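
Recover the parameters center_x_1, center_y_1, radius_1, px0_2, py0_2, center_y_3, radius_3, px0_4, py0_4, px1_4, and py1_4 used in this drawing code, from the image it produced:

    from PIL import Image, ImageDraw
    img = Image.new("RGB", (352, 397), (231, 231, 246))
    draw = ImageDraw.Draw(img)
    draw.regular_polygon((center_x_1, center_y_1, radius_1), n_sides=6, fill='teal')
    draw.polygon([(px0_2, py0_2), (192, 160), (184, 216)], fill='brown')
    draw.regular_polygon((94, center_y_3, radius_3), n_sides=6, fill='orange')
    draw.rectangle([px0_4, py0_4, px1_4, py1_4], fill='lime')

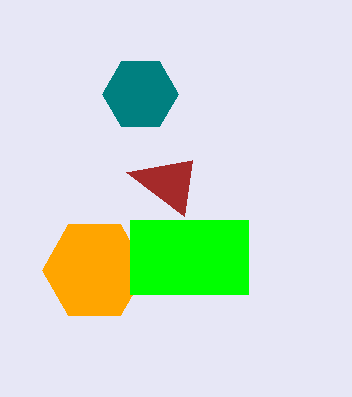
center_x_1 = 140
center_y_1 = 94
radius_1 = 38
px0_2 = 126
py0_2 = 172
center_y_3 = 270
radius_3 = 52
px0_4 = 130
py0_4 = 220
px1_4 = 248
py1_4 = 294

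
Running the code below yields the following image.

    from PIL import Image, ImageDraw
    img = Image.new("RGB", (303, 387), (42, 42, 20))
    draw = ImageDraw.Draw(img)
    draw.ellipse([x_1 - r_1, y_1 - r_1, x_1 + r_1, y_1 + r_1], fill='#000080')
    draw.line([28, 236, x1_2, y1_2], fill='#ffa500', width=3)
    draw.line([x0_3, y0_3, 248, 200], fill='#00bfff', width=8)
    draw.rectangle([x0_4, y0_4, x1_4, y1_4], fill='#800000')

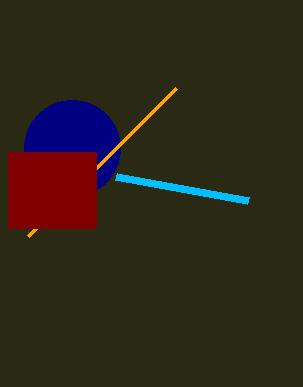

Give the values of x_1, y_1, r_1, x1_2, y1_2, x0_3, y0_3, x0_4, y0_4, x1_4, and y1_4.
x_1 = 72; y_1 = 148; r_1 = 48; x1_2 = 176; y1_2 = 88; x0_3 = 116; y0_3 = 176; x0_4 = 8; y0_4 = 152; x1_4 = 96; y1_4 = 228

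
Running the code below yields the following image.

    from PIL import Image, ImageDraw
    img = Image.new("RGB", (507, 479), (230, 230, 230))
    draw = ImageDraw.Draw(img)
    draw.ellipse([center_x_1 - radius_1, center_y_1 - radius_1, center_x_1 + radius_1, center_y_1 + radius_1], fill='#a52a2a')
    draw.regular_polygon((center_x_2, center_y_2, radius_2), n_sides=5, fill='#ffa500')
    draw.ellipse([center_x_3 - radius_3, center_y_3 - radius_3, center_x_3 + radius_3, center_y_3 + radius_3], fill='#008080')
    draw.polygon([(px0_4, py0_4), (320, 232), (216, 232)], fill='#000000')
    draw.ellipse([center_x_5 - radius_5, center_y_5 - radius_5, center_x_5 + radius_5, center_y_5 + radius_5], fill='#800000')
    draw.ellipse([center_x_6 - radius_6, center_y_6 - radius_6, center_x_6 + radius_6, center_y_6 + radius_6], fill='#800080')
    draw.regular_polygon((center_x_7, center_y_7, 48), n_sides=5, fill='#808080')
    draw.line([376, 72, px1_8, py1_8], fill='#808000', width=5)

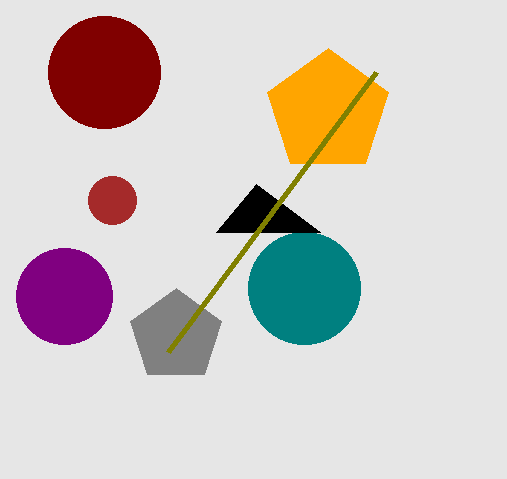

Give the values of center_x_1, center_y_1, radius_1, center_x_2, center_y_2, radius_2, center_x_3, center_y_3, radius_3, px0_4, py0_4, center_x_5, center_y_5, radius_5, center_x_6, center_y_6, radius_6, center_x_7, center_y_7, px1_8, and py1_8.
center_x_1 = 112, center_y_1 = 200, radius_1 = 24, center_x_2 = 328, center_y_2 = 112, radius_2 = 64, center_x_3 = 304, center_y_3 = 288, radius_3 = 56, px0_4 = 256, py0_4 = 184, center_x_5 = 104, center_y_5 = 72, radius_5 = 56, center_x_6 = 64, center_y_6 = 296, radius_6 = 48, center_x_7 = 176, center_y_7 = 336, px1_8 = 168, py1_8 = 352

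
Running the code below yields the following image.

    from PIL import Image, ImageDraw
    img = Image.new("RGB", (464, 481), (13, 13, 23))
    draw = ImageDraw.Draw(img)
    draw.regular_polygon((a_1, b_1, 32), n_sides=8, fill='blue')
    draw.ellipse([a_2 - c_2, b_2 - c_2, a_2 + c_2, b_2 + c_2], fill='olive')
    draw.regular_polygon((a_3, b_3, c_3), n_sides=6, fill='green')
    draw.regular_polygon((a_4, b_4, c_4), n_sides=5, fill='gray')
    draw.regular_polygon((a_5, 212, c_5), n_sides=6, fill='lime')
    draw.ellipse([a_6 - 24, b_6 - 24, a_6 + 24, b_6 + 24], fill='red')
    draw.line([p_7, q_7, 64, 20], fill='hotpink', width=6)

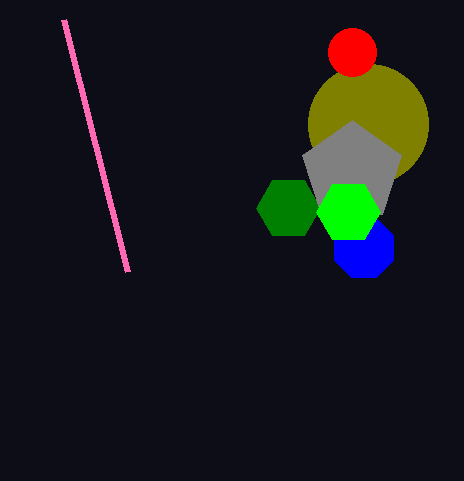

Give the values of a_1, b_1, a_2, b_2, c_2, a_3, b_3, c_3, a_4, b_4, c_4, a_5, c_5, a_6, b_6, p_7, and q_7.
a_1 = 364; b_1 = 248; a_2 = 368; b_2 = 124; c_2 = 60; a_3 = 288; b_3 = 208; c_3 = 32; a_4 = 352; b_4 = 172; c_4 = 52; a_5 = 348; c_5 = 32; a_6 = 352; b_6 = 52; p_7 = 128; q_7 = 272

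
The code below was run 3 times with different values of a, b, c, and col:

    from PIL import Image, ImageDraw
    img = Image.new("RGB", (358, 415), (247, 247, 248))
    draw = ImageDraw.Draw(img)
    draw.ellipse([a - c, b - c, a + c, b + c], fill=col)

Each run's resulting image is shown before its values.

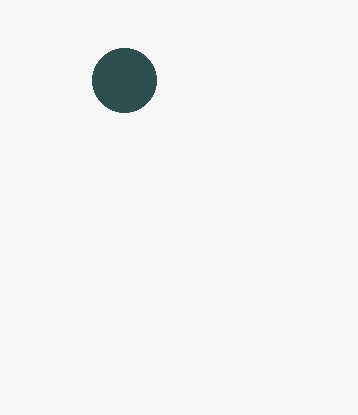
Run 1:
a = 124; b = 80; c = 32; col = 'darkslategray'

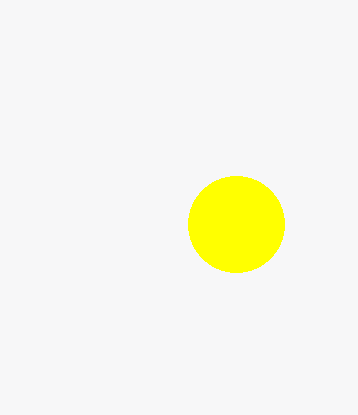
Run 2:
a = 236; b = 224; c = 48; col = 'yellow'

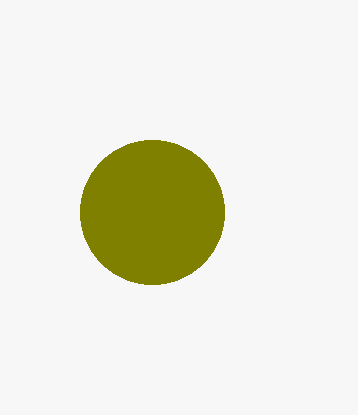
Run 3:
a = 152
b = 212
c = 72
col = 'olive'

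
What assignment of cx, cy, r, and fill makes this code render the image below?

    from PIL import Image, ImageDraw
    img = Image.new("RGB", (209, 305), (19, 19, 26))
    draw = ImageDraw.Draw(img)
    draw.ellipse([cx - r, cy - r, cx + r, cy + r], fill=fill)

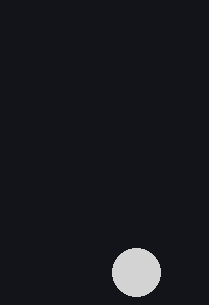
cx = 136; cy = 272; r = 24; fill = 'lightgray'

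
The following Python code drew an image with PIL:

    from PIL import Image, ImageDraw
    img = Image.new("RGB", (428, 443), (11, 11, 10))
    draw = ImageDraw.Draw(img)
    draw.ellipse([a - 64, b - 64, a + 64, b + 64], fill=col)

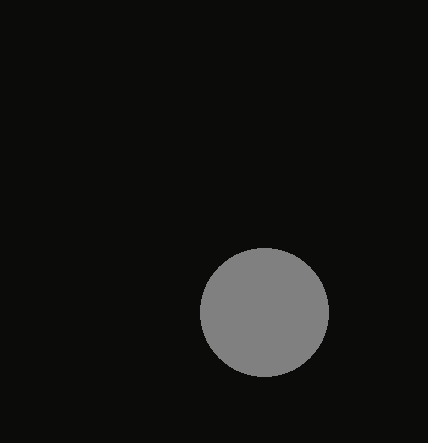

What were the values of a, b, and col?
a = 264
b = 312
col = 'gray'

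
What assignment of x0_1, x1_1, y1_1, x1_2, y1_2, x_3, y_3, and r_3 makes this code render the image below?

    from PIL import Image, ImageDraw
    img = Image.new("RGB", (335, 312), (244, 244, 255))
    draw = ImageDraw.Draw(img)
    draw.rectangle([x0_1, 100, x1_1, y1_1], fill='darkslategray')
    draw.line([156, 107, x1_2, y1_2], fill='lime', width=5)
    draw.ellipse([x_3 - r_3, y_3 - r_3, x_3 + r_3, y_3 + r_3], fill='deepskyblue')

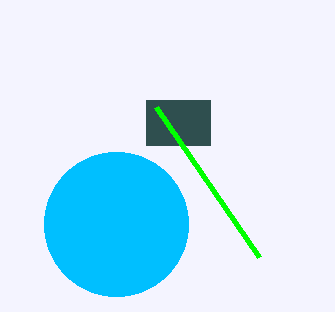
x0_1 = 146
x1_1 = 210
y1_1 = 145
x1_2 = 259
y1_2 = 257
x_3 = 116
y_3 = 224
r_3 = 72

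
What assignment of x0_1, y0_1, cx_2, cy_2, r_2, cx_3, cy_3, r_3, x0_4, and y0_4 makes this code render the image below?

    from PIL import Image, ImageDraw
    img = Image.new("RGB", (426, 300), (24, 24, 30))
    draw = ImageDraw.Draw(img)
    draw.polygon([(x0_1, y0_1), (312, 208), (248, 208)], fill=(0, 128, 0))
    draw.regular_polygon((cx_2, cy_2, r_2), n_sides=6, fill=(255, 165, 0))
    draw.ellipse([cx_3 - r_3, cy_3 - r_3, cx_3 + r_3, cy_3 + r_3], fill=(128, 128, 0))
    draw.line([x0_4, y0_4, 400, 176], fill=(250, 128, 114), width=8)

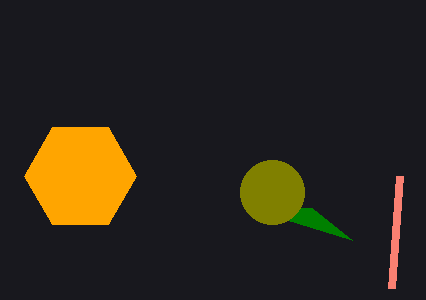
x0_1 = 352
y0_1 = 240
cx_2 = 80
cy_2 = 176
r_2 = 56
cx_3 = 272
cy_3 = 192
r_3 = 32
x0_4 = 392
y0_4 = 288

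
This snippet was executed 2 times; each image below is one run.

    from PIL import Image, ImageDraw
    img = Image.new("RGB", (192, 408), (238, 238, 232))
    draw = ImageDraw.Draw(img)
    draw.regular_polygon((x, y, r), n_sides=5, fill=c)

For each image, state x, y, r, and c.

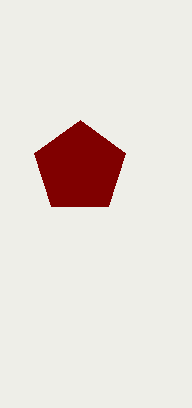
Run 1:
x = 80; y = 168; r = 48; c = 'maroon'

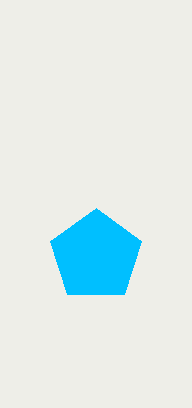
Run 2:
x = 96; y = 256; r = 48; c = 'deepskyblue'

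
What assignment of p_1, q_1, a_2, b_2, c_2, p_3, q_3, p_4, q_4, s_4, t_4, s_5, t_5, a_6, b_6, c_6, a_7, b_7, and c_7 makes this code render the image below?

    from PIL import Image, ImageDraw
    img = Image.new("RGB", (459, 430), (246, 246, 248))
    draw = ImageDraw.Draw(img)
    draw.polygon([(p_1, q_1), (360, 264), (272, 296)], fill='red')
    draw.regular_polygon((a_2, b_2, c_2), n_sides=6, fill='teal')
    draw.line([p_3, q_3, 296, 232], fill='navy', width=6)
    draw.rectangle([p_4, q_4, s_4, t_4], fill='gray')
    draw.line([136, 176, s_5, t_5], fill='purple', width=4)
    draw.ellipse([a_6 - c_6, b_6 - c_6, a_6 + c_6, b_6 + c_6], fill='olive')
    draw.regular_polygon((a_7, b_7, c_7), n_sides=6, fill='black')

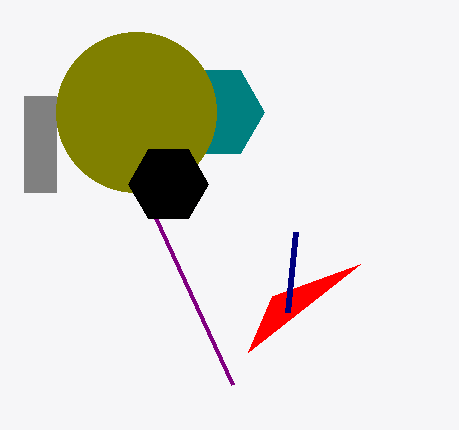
p_1 = 248; q_1 = 352; a_2 = 216; b_2 = 112; c_2 = 48; p_3 = 288; q_3 = 312; p_4 = 24; q_4 = 96; s_4 = 56; t_4 = 192; s_5 = 232; t_5 = 384; a_6 = 136; b_6 = 112; c_6 = 80; a_7 = 168; b_7 = 184; c_7 = 40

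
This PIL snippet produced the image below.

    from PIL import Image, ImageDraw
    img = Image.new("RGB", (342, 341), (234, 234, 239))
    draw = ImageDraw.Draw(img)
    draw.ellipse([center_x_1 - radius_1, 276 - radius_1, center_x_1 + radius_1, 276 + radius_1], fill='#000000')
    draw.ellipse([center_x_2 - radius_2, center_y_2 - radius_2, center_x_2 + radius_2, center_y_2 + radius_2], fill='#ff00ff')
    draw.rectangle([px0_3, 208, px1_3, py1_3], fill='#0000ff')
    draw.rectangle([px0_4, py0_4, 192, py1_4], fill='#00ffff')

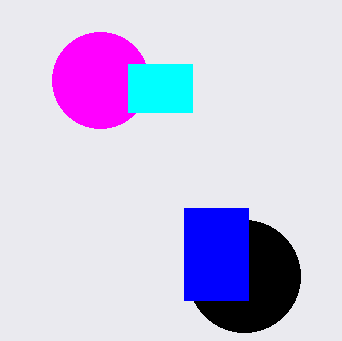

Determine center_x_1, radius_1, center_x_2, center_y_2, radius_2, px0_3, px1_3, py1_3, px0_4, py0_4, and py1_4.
center_x_1 = 244, radius_1 = 56, center_x_2 = 100, center_y_2 = 80, radius_2 = 48, px0_3 = 184, px1_3 = 248, py1_3 = 300, px0_4 = 128, py0_4 = 64, py1_4 = 112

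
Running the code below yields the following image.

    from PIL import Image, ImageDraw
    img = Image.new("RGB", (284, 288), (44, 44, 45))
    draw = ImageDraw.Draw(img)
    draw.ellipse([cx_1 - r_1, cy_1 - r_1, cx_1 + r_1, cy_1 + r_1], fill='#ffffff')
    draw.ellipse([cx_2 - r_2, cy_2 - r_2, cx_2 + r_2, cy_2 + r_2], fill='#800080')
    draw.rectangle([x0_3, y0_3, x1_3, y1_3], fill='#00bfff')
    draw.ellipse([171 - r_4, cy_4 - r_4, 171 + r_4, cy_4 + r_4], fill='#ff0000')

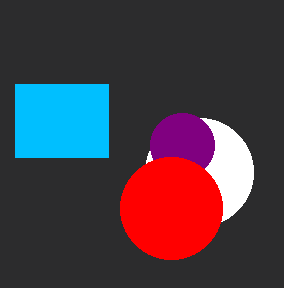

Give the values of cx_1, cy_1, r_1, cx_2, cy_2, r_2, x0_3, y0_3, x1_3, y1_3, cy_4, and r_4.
cx_1 = 199, cy_1 = 172, r_1 = 54, cx_2 = 182, cy_2 = 145, r_2 = 32, x0_3 = 15, y0_3 = 84, x1_3 = 108, y1_3 = 157, cy_4 = 208, r_4 = 51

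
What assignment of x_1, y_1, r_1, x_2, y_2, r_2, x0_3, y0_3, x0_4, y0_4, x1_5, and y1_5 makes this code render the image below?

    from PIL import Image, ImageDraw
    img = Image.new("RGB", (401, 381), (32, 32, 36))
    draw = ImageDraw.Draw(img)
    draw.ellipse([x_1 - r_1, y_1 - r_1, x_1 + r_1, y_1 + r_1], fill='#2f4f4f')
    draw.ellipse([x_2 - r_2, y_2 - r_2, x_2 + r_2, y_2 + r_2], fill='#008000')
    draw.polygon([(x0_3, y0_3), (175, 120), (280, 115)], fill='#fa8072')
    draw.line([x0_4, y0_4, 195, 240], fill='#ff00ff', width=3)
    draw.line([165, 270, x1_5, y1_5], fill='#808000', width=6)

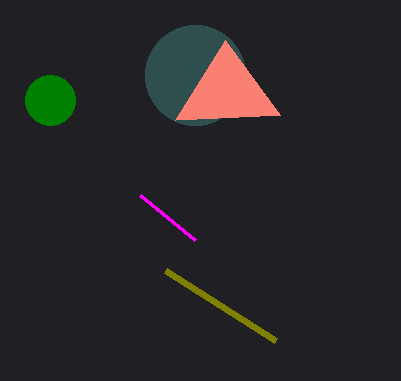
x_1 = 195, y_1 = 75, r_1 = 50, x_2 = 50, y_2 = 100, r_2 = 25, x0_3 = 225, y0_3 = 40, x0_4 = 140, y0_4 = 195, x1_5 = 275, y1_5 = 340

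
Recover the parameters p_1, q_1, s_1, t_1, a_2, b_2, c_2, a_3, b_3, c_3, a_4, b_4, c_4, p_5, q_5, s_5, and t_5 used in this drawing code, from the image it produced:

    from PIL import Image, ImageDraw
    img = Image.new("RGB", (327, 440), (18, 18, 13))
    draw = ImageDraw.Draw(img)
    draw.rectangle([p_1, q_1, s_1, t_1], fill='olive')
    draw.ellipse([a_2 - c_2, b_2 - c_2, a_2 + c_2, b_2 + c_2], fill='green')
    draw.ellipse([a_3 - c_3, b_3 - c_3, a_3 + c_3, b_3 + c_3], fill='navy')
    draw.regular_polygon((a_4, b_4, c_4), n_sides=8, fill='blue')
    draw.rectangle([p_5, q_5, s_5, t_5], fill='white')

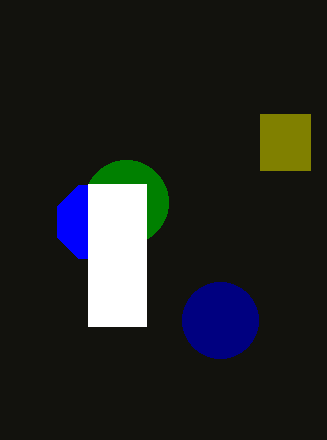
p_1 = 260; q_1 = 114; s_1 = 310; t_1 = 170; a_2 = 126; b_2 = 202; c_2 = 42; a_3 = 220; b_3 = 320; c_3 = 38; a_4 = 94; b_4 = 222; c_4 = 40; p_5 = 88; q_5 = 184; s_5 = 146; t_5 = 326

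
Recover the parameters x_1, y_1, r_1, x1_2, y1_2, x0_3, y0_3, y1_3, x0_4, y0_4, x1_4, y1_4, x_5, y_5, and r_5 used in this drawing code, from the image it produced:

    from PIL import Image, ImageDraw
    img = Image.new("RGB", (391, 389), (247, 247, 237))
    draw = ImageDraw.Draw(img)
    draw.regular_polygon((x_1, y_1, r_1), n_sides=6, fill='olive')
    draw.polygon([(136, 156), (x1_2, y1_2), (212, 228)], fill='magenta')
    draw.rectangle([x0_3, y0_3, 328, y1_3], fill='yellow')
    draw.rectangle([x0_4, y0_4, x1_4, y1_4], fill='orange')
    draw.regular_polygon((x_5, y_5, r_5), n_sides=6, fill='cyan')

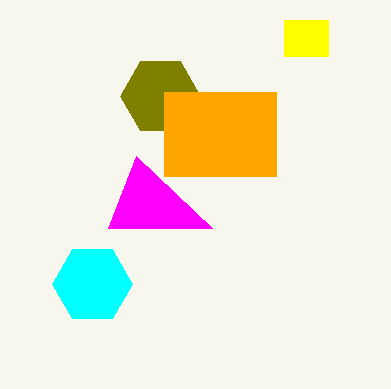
x_1 = 160; y_1 = 96; r_1 = 40; x1_2 = 108; y1_2 = 228; x0_3 = 284; y0_3 = 20; y1_3 = 56; x0_4 = 164; y0_4 = 92; x1_4 = 276; y1_4 = 176; x_5 = 92; y_5 = 284; r_5 = 40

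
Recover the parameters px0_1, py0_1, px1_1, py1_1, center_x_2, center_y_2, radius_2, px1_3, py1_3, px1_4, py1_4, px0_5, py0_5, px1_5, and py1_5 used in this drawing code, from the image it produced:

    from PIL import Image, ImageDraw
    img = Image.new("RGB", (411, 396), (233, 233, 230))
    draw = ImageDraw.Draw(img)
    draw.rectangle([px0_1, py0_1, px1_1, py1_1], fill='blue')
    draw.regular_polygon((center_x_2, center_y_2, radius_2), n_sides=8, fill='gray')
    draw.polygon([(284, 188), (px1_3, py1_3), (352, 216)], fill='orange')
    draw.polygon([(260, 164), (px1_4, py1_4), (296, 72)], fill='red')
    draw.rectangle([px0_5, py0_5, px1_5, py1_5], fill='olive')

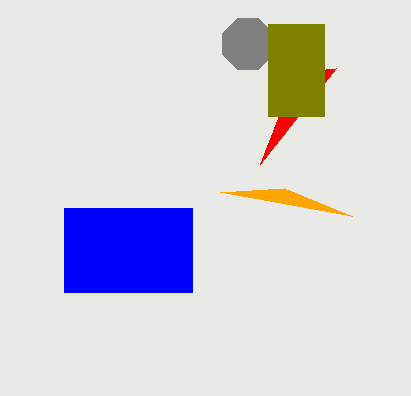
px0_1 = 64, py0_1 = 208, px1_1 = 192, py1_1 = 292, center_x_2 = 248, center_y_2 = 44, radius_2 = 28, px1_3 = 220, py1_3 = 192, px1_4 = 336, py1_4 = 68, px0_5 = 268, py0_5 = 24, px1_5 = 324, py1_5 = 116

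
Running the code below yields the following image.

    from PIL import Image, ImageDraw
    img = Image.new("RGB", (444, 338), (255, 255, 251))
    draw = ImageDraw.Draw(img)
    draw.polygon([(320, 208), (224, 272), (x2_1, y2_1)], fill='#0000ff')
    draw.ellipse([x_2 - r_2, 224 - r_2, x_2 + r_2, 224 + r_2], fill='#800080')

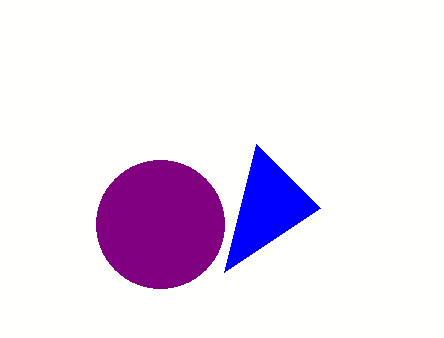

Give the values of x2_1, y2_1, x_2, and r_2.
x2_1 = 256
y2_1 = 144
x_2 = 160
r_2 = 64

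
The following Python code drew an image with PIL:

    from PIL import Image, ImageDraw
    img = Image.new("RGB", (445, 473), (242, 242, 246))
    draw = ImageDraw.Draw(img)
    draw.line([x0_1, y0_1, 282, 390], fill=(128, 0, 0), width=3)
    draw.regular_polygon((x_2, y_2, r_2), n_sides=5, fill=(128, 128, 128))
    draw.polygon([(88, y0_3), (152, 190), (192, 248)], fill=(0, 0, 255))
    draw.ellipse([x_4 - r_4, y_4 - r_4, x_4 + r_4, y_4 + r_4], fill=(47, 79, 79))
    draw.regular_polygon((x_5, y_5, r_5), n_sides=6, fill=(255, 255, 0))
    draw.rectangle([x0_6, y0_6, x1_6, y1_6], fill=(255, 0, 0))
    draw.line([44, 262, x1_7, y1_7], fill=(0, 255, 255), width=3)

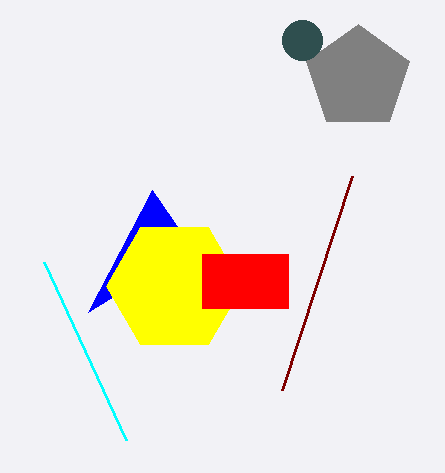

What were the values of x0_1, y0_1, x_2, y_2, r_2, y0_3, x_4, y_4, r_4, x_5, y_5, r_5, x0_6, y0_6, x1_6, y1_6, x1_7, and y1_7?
x0_1 = 352, y0_1 = 176, x_2 = 358, y_2 = 78, r_2 = 54, y0_3 = 312, x_4 = 302, y_4 = 40, r_4 = 20, x_5 = 174, y_5 = 286, r_5 = 68, x0_6 = 202, y0_6 = 254, x1_6 = 288, y1_6 = 308, x1_7 = 126, y1_7 = 440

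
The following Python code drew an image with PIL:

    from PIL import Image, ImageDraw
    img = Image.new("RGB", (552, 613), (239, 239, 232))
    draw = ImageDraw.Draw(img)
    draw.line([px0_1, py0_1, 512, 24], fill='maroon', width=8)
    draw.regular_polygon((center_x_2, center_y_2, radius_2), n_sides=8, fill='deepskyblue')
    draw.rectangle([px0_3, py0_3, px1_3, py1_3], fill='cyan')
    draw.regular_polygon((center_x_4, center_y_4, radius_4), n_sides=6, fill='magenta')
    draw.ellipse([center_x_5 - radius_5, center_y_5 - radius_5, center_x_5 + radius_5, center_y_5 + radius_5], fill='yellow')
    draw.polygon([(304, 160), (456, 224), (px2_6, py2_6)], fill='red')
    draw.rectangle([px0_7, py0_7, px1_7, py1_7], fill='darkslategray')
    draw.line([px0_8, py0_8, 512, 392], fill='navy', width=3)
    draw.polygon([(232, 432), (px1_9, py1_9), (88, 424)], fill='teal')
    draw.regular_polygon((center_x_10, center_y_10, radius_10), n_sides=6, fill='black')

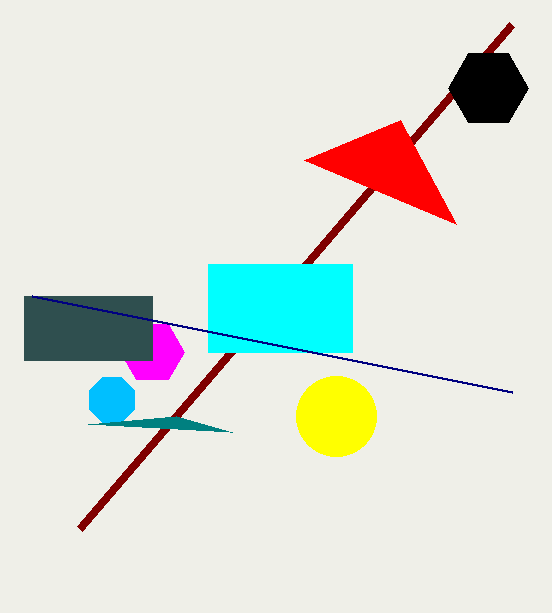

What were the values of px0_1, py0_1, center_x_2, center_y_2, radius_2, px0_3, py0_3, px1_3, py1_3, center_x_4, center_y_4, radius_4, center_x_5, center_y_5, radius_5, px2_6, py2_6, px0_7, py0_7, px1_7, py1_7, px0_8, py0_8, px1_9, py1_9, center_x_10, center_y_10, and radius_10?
px0_1 = 80
py0_1 = 528
center_x_2 = 112
center_y_2 = 400
radius_2 = 24
px0_3 = 208
py0_3 = 264
px1_3 = 352
py1_3 = 352
center_x_4 = 152
center_y_4 = 352
radius_4 = 32
center_x_5 = 336
center_y_5 = 416
radius_5 = 40
px2_6 = 400
py2_6 = 120
px0_7 = 24
py0_7 = 296
px1_7 = 152
py1_7 = 360
px0_8 = 32
py0_8 = 296
px1_9 = 176
py1_9 = 416
center_x_10 = 488
center_y_10 = 88
radius_10 = 40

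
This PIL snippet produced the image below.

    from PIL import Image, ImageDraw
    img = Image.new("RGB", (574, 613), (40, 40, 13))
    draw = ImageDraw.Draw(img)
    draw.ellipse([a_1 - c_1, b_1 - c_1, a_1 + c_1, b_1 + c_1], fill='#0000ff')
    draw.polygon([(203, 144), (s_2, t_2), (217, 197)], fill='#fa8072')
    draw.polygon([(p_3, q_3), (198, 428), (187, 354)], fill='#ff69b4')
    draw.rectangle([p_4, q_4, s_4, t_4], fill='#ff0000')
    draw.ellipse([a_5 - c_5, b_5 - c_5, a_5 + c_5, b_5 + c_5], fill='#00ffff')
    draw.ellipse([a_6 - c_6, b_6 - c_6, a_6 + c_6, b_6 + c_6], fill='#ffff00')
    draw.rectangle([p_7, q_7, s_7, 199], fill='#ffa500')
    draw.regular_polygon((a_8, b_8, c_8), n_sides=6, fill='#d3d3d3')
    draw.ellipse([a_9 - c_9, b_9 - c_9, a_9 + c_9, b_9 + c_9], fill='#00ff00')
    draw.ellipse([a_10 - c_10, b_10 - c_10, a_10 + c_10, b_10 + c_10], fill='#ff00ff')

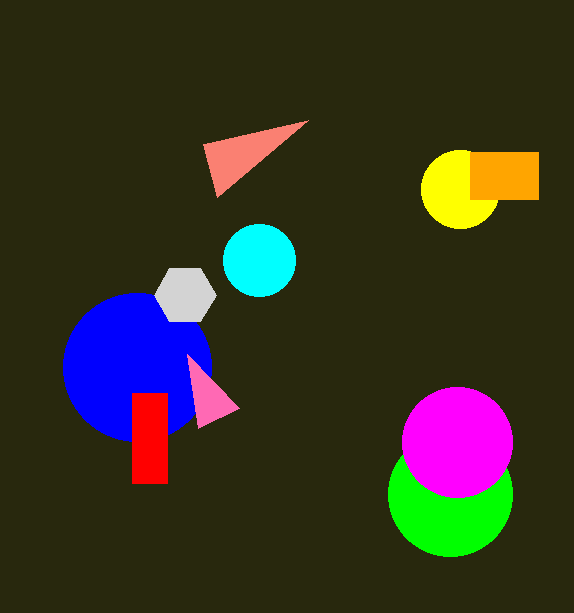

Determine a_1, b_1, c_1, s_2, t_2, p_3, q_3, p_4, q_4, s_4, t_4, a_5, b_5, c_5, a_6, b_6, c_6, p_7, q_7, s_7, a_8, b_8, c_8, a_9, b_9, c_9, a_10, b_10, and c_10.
a_1 = 137
b_1 = 367
c_1 = 74
s_2 = 308
t_2 = 120
p_3 = 239
q_3 = 408
p_4 = 132
q_4 = 393
s_4 = 167
t_4 = 483
a_5 = 259
b_5 = 260
c_5 = 36
a_6 = 460
b_6 = 189
c_6 = 39
p_7 = 470
q_7 = 152
s_7 = 538
a_8 = 185
b_8 = 295
c_8 = 31
a_9 = 450
b_9 = 494
c_9 = 62
a_10 = 457
b_10 = 442
c_10 = 55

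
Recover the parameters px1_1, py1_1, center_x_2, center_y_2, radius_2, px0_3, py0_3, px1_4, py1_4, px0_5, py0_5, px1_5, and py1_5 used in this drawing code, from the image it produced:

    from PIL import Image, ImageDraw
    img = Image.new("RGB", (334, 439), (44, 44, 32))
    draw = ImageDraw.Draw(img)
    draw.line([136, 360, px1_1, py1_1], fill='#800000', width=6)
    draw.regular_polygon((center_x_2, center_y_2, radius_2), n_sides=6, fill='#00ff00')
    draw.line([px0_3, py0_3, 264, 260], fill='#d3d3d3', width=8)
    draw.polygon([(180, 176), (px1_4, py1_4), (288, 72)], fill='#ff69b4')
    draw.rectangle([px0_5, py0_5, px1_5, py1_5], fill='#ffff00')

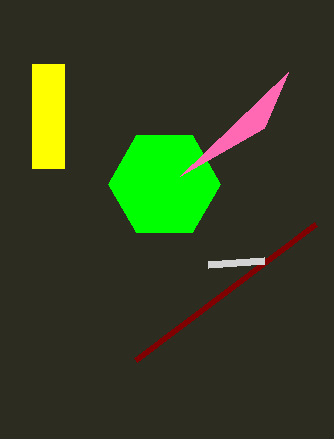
px1_1 = 316, py1_1 = 224, center_x_2 = 164, center_y_2 = 184, radius_2 = 56, px0_3 = 208, py0_3 = 264, px1_4 = 264, py1_4 = 128, px0_5 = 32, py0_5 = 64, px1_5 = 64, py1_5 = 168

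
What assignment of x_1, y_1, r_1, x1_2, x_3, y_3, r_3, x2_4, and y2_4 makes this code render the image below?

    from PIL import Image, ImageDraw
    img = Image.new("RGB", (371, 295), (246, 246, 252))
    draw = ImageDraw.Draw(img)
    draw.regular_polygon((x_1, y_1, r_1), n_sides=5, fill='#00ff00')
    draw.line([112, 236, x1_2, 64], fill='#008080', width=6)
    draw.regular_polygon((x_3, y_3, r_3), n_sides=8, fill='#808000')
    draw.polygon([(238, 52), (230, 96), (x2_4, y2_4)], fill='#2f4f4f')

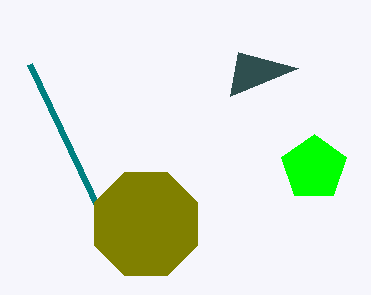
x_1 = 314
y_1 = 168
r_1 = 34
x1_2 = 30
x_3 = 146
y_3 = 224
r_3 = 56
x2_4 = 298
y2_4 = 68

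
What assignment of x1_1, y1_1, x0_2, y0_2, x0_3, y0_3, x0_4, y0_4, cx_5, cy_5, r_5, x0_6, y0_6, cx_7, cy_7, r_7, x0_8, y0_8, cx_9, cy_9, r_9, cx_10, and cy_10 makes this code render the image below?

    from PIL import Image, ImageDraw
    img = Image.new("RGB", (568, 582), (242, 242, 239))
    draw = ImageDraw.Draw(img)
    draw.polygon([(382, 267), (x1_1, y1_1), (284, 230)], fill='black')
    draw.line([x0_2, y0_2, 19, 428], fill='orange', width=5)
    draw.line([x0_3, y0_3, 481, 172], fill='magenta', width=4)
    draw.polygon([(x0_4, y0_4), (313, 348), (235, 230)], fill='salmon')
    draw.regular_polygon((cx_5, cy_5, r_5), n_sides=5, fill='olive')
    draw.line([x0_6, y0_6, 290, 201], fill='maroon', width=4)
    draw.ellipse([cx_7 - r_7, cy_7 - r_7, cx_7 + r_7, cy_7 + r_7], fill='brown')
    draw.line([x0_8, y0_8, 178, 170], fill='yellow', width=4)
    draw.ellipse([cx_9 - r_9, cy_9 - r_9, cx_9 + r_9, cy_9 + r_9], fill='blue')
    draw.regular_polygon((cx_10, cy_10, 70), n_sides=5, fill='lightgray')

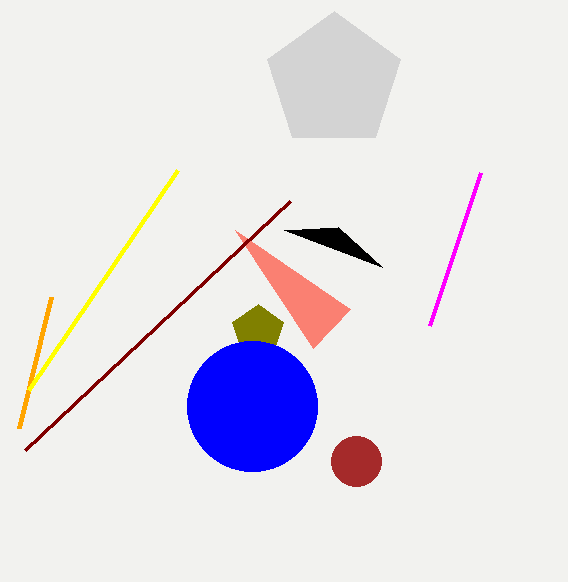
x1_1 = 338, y1_1 = 227, x0_2 = 51, y0_2 = 297, x0_3 = 430, y0_3 = 325, x0_4 = 350, y0_4 = 309, cx_5 = 258, cy_5 = 331, r_5 = 27, x0_6 = 25, y0_6 = 450, cx_7 = 356, cy_7 = 461, r_7 = 25, x0_8 = 29, y0_8 = 390, cx_9 = 252, cy_9 = 406, r_9 = 65, cx_10 = 334, cy_10 = 81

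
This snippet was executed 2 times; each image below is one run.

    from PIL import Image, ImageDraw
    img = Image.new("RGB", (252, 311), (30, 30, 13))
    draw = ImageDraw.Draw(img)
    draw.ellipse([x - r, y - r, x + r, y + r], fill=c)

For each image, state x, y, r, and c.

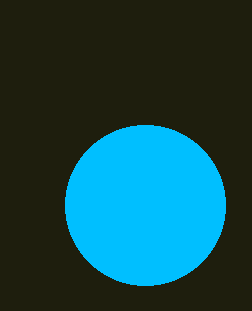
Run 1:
x = 145; y = 205; r = 80; c = 'deepskyblue'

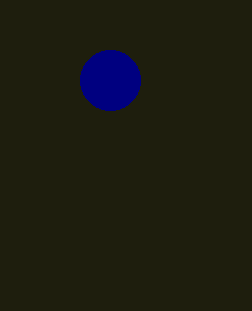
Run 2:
x = 110; y = 80; r = 30; c = 'navy'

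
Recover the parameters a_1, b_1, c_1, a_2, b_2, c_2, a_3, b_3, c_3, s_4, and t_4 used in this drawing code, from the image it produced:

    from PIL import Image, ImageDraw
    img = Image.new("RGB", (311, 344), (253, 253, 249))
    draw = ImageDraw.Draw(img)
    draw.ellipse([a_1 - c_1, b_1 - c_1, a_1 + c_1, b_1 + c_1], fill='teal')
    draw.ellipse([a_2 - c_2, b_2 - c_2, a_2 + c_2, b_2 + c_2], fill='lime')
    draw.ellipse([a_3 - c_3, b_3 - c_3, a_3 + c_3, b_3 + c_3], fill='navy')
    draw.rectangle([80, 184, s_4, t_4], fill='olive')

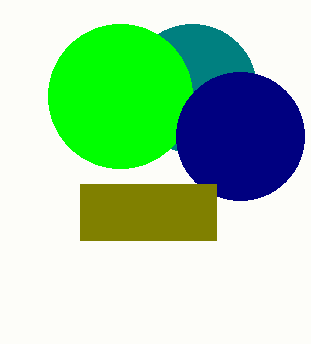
a_1 = 192
b_1 = 88
c_1 = 64
a_2 = 120
b_2 = 96
c_2 = 72
a_3 = 240
b_3 = 136
c_3 = 64
s_4 = 216
t_4 = 240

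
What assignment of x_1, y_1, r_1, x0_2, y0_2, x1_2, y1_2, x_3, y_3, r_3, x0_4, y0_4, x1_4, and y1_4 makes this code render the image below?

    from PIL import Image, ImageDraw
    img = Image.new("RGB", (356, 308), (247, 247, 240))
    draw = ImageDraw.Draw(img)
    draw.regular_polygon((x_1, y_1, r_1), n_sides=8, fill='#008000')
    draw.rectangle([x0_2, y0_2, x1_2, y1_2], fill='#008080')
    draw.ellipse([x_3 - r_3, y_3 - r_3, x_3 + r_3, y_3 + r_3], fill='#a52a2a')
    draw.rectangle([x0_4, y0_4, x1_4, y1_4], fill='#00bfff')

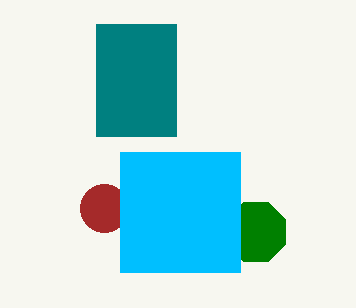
x_1 = 256, y_1 = 232, r_1 = 32, x0_2 = 96, y0_2 = 24, x1_2 = 176, y1_2 = 136, x_3 = 104, y_3 = 208, r_3 = 24, x0_4 = 120, y0_4 = 152, x1_4 = 240, y1_4 = 272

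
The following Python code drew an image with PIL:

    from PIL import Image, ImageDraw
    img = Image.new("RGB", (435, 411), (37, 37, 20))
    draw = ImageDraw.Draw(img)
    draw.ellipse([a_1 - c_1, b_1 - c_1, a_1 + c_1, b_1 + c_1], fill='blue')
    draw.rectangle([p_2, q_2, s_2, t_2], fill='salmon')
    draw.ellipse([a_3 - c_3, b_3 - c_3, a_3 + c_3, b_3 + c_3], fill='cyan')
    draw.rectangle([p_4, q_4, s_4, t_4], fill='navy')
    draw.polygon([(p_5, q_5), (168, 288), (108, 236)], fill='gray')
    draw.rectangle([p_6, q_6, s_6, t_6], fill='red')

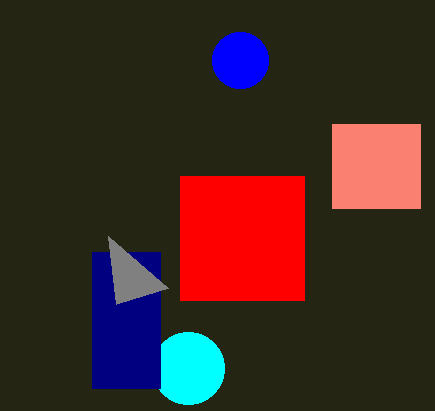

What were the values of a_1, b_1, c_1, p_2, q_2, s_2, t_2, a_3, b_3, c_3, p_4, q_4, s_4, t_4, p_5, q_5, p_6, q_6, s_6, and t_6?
a_1 = 240, b_1 = 60, c_1 = 28, p_2 = 332, q_2 = 124, s_2 = 420, t_2 = 208, a_3 = 188, b_3 = 368, c_3 = 36, p_4 = 92, q_4 = 252, s_4 = 160, t_4 = 388, p_5 = 116, q_5 = 304, p_6 = 180, q_6 = 176, s_6 = 304, t_6 = 300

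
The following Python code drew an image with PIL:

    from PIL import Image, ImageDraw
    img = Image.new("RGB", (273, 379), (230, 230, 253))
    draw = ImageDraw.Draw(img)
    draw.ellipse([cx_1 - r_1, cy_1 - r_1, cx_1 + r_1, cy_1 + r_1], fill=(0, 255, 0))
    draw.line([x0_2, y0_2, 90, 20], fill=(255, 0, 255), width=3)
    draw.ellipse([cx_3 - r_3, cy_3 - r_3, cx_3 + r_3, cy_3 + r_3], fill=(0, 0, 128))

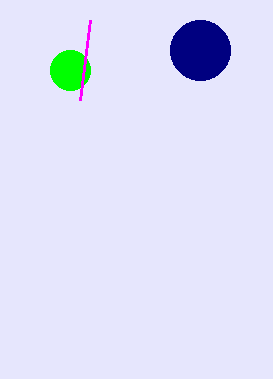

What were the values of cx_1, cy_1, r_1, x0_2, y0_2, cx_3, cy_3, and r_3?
cx_1 = 70; cy_1 = 70; r_1 = 20; x0_2 = 80; y0_2 = 100; cx_3 = 200; cy_3 = 50; r_3 = 30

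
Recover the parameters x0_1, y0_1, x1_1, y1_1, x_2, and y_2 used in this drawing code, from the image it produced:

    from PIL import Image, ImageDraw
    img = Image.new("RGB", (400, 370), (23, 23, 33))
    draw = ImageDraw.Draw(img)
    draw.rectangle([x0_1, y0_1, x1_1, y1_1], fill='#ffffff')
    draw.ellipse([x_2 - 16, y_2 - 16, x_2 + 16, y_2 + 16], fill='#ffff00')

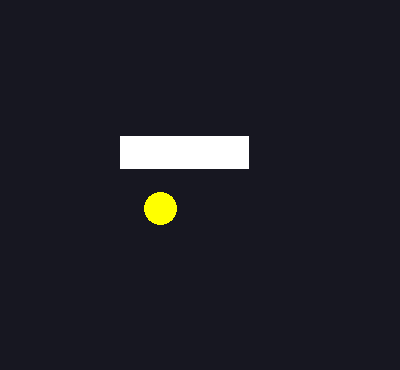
x0_1 = 120; y0_1 = 136; x1_1 = 248; y1_1 = 168; x_2 = 160; y_2 = 208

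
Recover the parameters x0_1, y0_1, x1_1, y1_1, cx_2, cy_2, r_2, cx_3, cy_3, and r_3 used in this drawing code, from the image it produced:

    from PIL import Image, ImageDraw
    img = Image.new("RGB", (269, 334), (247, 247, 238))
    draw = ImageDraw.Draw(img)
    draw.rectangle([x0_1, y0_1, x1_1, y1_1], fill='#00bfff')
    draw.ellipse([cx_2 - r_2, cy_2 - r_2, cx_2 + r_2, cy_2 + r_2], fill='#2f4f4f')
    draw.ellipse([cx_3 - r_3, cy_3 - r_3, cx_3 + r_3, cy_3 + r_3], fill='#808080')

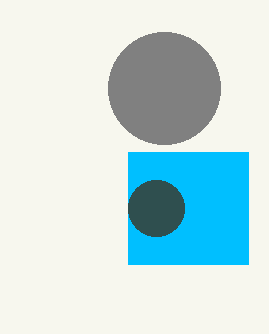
x0_1 = 128; y0_1 = 152; x1_1 = 248; y1_1 = 264; cx_2 = 156; cy_2 = 208; r_2 = 28; cx_3 = 164; cy_3 = 88; r_3 = 56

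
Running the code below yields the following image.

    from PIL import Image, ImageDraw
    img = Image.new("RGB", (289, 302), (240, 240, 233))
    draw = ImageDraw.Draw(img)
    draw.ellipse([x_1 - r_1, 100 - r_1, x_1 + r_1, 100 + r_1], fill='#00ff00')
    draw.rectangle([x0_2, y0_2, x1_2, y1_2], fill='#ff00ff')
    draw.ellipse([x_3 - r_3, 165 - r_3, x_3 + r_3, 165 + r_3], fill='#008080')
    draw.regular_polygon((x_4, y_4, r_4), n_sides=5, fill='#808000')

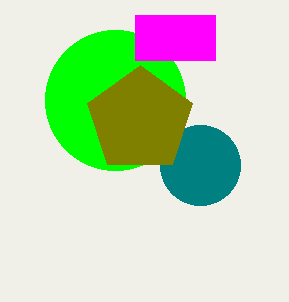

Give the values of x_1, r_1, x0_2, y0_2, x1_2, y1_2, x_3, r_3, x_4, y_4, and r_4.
x_1 = 115; r_1 = 70; x0_2 = 135; y0_2 = 15; x1_2 = 215; y1_2 = 60; x_3 = 200; r_3 = 40; x_4 = 140; y_4 = 120; r_4 = 55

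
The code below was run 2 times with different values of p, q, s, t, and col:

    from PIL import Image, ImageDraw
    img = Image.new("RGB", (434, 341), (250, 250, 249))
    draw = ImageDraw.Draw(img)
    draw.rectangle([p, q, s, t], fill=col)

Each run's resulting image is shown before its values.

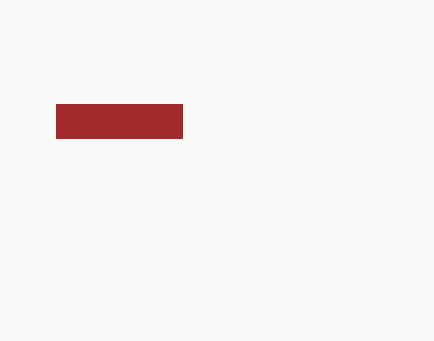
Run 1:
p = 56; q = 104; s = 182; t = 138; col = 'brown'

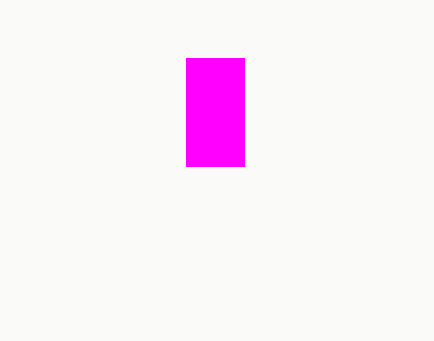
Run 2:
p = 186; q = 58; s = 244; t = 166; col = 'magenta'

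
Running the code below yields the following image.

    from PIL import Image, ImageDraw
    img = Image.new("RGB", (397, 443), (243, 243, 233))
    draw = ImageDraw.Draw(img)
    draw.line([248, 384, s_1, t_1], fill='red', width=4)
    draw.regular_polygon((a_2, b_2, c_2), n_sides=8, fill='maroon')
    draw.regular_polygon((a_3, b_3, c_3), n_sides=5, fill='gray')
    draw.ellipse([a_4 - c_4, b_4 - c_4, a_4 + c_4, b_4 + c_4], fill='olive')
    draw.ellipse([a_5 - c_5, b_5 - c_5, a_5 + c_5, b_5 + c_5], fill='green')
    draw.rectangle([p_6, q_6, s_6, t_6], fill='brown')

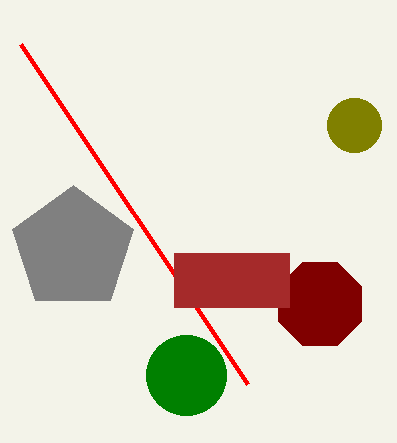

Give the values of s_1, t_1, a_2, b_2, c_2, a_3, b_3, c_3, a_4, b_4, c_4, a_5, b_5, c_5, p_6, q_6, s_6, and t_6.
s_1 = 21; t_1 = 44; a_2 = 320; b_2 = 304; c_2 = 45; a_3 = 73; b_3 = 249; c_3 = 64; a_4 = 354; b_4 = 125; c_4 = 27; a_5 = 186; b_5 = 375; c_5 = 40; p_6 = 174; q_6 = 253; s_6 = 289; t_6 = 307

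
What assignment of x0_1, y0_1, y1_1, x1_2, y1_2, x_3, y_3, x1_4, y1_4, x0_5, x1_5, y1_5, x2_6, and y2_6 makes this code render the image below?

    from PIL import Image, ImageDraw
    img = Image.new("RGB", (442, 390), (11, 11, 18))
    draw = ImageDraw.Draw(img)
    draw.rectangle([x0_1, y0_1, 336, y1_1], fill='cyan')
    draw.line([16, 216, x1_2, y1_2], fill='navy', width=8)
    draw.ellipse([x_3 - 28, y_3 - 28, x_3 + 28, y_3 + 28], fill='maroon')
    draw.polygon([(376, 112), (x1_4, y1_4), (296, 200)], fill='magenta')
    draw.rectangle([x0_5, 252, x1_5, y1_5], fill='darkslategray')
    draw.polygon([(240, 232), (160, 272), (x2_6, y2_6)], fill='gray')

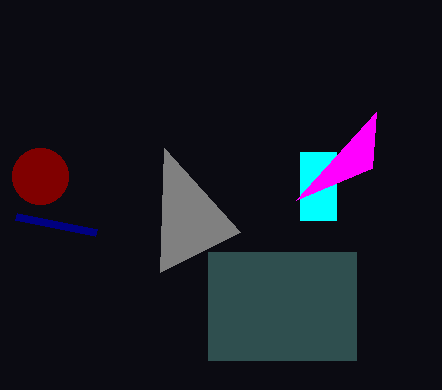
x0_1 = 300, y0_1 = 152, y1_1 = 220, x1_2 = 96, y1_2 = 232, x_3 = 40, y_3 = 176, x1_4 = 372, y1_4 = 168, x0_5 = 208, x1_5 = 356, y1_5 = 360, x2_6 = 164, y2_6 = 148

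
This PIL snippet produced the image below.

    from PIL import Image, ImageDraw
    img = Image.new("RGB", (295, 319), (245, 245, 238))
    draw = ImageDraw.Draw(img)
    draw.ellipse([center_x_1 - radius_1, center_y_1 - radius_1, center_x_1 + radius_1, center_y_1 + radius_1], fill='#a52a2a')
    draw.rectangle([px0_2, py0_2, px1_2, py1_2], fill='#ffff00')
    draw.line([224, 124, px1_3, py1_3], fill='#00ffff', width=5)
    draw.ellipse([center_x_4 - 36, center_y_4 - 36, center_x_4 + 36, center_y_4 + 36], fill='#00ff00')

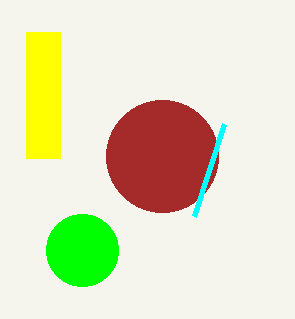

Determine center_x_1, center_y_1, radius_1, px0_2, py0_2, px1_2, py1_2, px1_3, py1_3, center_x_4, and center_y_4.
center_x_1 = 162; center_y_1 = 156; radius_1 = 56; px0_2 = 26; py0_2 = 32; px1_2 = 60; py1_2 = 158; px1_3 = 194; py1_3 = 216; center_x_4 = 82; center_y_4 = 250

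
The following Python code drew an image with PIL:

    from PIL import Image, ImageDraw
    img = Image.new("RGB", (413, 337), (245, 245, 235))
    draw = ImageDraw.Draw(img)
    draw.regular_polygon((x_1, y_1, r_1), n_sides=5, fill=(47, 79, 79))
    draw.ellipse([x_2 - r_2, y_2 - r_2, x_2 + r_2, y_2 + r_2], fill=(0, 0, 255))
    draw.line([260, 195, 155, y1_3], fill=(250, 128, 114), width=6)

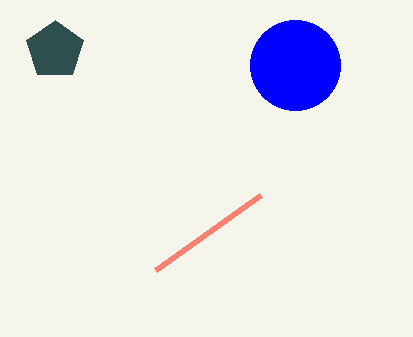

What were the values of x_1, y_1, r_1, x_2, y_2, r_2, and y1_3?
x_1 = 55; y_1 = 50; r_1 = 30; x_2 = 295; y_2 = 65; r_2 = 45; y1_3 = 270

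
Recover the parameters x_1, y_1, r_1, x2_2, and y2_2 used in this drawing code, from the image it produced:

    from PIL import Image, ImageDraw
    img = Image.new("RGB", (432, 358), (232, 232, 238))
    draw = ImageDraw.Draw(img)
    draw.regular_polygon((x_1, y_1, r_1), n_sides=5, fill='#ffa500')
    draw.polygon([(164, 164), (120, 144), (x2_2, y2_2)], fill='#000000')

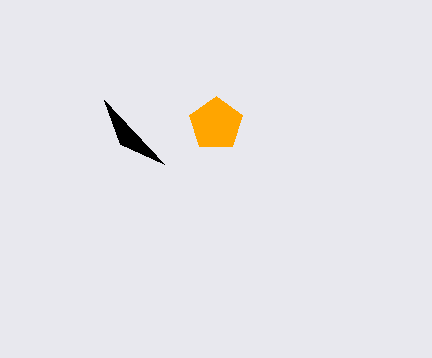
x_1 = 216, y_1 = 124, r_1 = 28, x2_2 = 104, y2_2 = 100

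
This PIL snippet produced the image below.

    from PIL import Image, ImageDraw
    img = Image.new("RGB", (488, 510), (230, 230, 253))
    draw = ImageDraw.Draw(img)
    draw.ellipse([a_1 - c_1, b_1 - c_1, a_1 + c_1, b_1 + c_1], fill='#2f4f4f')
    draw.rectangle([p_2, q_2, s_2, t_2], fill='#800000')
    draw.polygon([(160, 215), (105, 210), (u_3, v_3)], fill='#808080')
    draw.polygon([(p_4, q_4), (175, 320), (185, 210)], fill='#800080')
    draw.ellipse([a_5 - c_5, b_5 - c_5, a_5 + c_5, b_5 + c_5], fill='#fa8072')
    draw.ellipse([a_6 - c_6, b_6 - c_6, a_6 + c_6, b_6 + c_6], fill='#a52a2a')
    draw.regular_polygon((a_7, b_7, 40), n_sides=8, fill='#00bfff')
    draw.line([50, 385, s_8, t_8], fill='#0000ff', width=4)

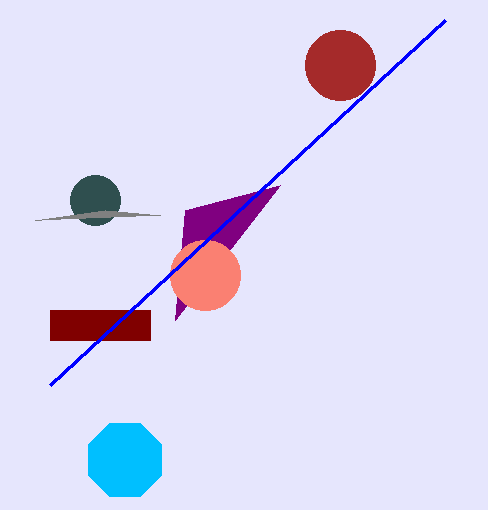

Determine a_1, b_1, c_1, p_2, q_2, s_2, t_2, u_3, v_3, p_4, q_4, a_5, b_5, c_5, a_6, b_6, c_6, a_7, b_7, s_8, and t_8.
a_1 = 95; b_1 = 200; c_1 = 25; p_2 = 50; q_2 = 310; s_2 = 150; t_2 = 340; u_3 = 35; v_3 = 220; p_4 = 280; q_4 = 185; a_5 = 205; b_5 = 275; c_5 = 35; a_6 = 340; b_6 = 65; c_6 = 35; a_7 = 125; b_7 = 460; s_8 = 445; t_8 = 20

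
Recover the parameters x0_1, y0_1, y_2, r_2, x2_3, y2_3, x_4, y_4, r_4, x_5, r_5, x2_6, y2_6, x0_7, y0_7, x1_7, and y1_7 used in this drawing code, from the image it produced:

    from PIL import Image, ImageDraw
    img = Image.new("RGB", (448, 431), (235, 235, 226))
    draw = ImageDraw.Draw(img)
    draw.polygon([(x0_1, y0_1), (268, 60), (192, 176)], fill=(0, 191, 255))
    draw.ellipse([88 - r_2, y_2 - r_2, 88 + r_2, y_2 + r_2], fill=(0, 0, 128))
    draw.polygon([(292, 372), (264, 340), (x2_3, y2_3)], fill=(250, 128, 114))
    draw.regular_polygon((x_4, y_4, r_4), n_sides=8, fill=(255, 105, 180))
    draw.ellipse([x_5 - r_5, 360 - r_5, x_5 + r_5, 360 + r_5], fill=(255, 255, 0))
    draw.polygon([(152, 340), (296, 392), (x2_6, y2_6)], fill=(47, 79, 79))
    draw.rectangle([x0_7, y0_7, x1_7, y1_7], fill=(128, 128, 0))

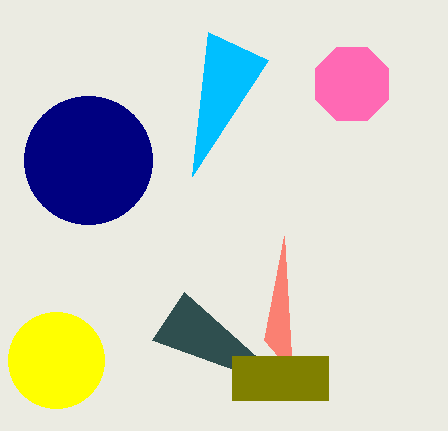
x0_1 = 208; y0_1 = 32; y_2 = 160; r_2 = 64; x2_3 = 284; y2_3 = 236; x_4 = 352; y_4 = 84; r_4 = 40; x_5 = 56; r_5 = 48; x2_6 = 184; y2_6 = 292; x0_7 = 232; y0_7 = 356; x1_7 = 328; y1_7 = 400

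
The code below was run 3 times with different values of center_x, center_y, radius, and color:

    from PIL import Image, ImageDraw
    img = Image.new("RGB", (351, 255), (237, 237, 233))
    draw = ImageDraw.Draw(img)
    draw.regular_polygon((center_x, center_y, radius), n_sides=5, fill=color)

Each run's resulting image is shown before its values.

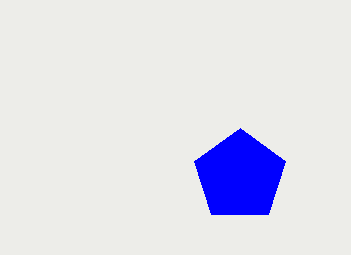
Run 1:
center_x = 240
center_y = 176
radius = 48
color = 'blue'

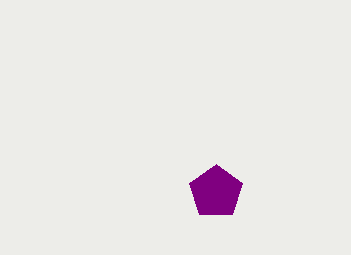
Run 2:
center_x = 216; center_y = 192; radius = 28; color = 'purple'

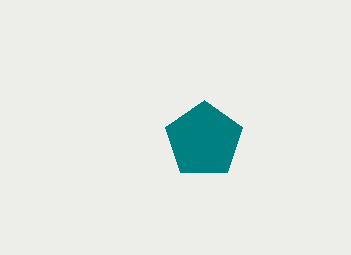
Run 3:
center_x = 204; center_y = 140; radius = 40; color = 'teal'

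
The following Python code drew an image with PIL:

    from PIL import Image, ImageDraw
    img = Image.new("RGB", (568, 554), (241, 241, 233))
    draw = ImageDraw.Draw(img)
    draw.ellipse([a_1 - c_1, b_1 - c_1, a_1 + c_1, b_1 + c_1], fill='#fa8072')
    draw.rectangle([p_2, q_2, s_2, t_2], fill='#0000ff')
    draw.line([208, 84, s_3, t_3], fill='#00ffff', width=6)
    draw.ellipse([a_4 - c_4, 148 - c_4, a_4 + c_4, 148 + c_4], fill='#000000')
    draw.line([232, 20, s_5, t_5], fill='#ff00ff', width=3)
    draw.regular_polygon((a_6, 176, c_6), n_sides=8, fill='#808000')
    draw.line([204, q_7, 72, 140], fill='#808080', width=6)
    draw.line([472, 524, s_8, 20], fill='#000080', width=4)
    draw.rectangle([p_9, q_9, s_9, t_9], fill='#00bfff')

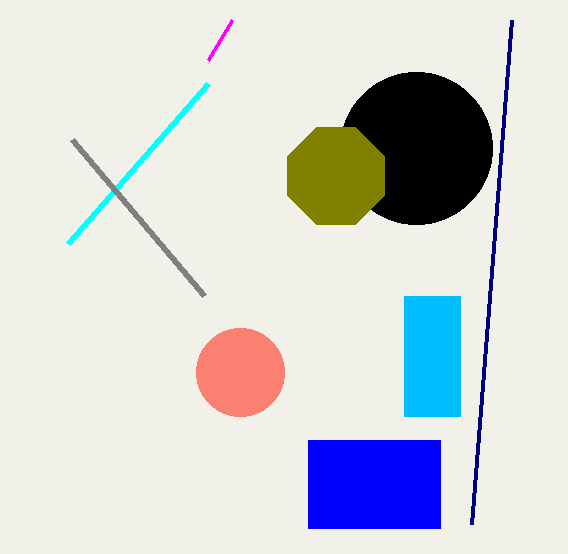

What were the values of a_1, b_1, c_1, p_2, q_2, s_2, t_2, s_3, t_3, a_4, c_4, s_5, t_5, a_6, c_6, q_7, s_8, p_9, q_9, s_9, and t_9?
a_1 = 240, b_1 = 372, c_1 = 44, p_2 = 308, q_2 = 440, s_2 = 440, t_2 = 528, s_3 = 68, t_3 = 244, a_4 = 416, c_4 = 76, s_5 = 208, t_5 = 60, a_6 = 336, c_6 = 52, q_7 = 296, s_8 = 512, p_9 = 404, q_9 = 296, s_9 = 460, t_9 = 416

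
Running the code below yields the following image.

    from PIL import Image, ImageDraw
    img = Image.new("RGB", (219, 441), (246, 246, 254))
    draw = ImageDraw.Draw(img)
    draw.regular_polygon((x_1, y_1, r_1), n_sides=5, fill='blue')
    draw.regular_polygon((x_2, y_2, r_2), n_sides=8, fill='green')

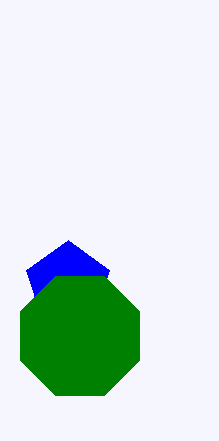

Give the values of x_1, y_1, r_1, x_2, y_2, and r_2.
x_1 = 68
y_1 = 284
r_1 = 44
x_2 = 80
y_2 = 336
r_2 = 64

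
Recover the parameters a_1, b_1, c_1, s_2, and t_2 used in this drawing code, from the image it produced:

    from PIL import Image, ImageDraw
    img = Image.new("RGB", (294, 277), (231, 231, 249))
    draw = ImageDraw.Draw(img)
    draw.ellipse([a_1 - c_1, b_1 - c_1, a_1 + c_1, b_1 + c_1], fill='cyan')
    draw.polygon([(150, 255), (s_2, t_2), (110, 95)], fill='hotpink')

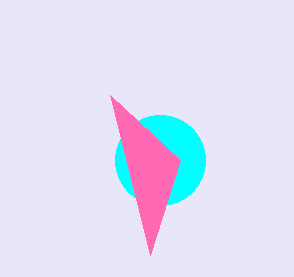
a_1 = 160
b_1 = 160
c_1 = 45
s_2 = 180
t_2 = 160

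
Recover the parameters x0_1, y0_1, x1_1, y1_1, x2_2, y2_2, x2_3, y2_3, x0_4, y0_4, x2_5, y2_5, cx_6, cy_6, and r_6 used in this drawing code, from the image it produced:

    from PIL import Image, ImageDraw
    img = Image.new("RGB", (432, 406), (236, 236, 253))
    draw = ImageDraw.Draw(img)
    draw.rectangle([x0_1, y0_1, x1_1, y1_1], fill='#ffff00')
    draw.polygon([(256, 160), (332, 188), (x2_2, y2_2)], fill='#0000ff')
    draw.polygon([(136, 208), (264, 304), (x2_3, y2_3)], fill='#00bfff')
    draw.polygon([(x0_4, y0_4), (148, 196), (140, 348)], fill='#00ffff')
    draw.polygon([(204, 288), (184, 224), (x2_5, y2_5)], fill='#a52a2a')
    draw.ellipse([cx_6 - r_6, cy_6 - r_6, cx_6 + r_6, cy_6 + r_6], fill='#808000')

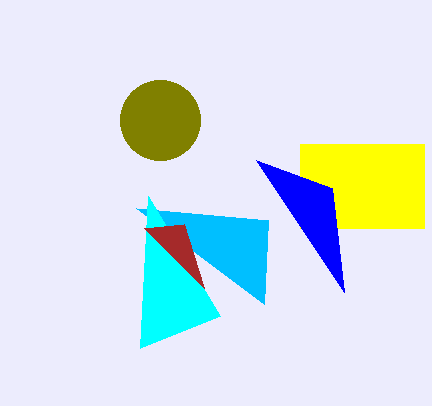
x0_1 = 300; y0_1 = 144; x1_1 = 424; y1_1 = 228; x2_2 = 344; y2_2 = 292; x2_3 = 268; y2_3 = 220; x0_4 = 220; y0_4 = 316; x2_5 = 144; y2_5 = 228; cx_6 = 160; cy_6 = 120; r_6 = 40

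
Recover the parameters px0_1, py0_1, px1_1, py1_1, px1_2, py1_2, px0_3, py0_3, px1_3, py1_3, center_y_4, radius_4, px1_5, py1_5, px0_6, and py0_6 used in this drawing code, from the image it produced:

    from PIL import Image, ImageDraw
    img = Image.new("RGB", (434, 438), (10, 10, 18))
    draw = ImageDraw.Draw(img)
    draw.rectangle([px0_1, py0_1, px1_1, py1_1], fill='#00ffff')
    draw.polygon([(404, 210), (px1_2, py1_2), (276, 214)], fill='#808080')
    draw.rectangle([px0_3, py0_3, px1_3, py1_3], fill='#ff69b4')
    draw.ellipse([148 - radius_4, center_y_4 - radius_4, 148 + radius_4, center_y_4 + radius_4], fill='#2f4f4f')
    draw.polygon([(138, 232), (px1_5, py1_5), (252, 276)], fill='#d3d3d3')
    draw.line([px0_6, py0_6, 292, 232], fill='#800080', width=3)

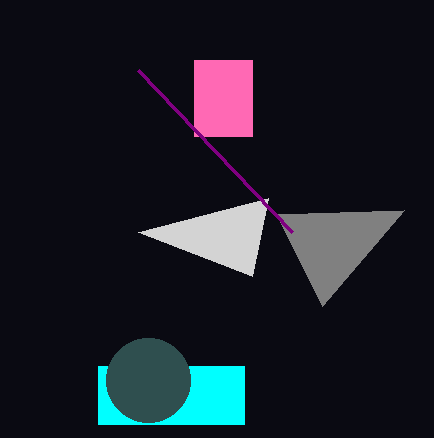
px0_1 = 98
py0_1 = 366
px1_1 = 244
py1_1 = 424
px1_2 = 322
py1_2 = 306
px0_3 = 194
py0_3 = 60
px1_3 = 252
py1_3 = 136
center_y_4 = 380
radius_4 = 42
px1_5 = 268
py1_5 = 198
px0_6 = 138
py0_6 = 70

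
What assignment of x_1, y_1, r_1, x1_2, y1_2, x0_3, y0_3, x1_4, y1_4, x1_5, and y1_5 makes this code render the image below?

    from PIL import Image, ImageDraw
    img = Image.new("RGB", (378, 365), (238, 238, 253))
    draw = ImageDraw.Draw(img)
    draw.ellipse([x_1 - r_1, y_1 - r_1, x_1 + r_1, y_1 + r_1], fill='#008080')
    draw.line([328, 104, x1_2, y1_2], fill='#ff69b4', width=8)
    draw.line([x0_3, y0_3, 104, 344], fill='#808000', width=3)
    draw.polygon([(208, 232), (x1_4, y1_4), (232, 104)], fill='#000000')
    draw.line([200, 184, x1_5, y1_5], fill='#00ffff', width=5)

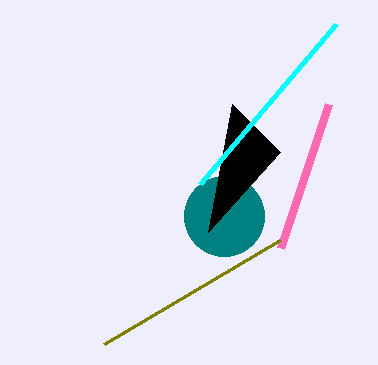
x_1 = 224, y_1 = 216, r_1 = 40, x1_2 = 280, y1_2 = 248, x0_3 = 280, y0_3 = 240, x1_4 = 280, y1_4 = 152, x1_5 = 336, y1_5 = 24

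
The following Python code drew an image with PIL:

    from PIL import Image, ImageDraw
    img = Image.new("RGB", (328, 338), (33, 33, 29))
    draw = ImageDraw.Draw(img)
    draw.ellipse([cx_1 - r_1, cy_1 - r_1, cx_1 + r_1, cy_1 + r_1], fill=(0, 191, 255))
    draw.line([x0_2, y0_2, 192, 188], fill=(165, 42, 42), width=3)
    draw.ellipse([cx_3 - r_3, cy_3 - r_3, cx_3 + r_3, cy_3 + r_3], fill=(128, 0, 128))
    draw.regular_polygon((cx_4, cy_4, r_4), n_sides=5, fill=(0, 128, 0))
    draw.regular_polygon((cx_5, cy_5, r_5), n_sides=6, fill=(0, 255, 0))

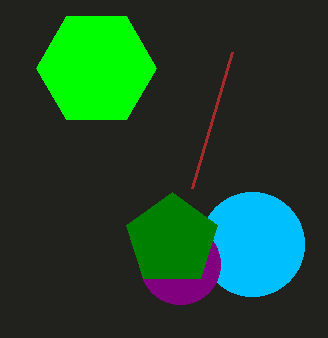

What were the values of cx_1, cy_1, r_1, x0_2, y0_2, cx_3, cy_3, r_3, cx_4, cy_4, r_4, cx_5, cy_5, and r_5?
cx_1 = 252
cy_1 = 244
r_1 = 52
x0_2 = 232
y0_2 = 52
cx_3 = 180
cy_3 = 264
r_3 = 40
cx_4 = 172
cy_4 = 240
r_4 = 48
cx_5 = 96
cy_5 = 68
r_5 = 60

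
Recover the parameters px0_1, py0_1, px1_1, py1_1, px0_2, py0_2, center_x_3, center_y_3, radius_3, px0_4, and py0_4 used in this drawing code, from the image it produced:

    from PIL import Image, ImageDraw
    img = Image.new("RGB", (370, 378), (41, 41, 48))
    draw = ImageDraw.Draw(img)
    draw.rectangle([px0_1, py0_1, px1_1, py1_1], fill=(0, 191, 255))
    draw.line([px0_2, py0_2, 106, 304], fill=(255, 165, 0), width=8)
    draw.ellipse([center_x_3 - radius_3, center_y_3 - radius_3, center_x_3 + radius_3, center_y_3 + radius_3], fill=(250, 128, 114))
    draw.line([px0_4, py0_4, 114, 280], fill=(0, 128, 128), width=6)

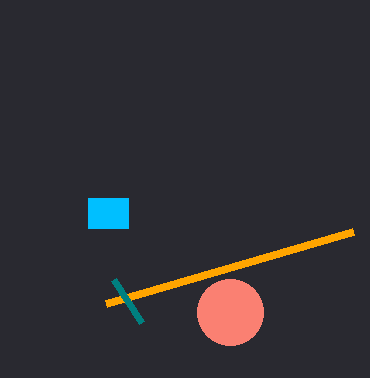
px0_1 = 88, py0_1 = 198, px1_1 = 128, py1_1 = 228, px0_2 = 353, py0_2 = 232, center_x_3 = 230, center_y_3 = 312, radius_3 = 33, px0_4 = 142, py0_4 = 323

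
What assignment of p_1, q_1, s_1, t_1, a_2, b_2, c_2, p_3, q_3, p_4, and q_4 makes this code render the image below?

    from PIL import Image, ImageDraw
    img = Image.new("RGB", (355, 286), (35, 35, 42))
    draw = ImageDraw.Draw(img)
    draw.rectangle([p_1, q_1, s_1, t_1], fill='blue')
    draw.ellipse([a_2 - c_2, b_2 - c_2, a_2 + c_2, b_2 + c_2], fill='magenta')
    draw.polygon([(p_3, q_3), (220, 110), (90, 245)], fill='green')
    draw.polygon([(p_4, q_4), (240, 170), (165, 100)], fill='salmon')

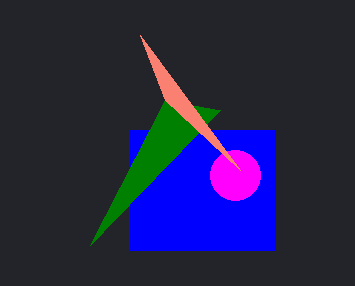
p_1 = 130; q_1 = 130; s_1 = 275; t_1 = 250; a_2 = 235; b_2 = 175; c_2 = 25; p_3 = 165; q_3 = 100; p_4 = 140; q_4 = 35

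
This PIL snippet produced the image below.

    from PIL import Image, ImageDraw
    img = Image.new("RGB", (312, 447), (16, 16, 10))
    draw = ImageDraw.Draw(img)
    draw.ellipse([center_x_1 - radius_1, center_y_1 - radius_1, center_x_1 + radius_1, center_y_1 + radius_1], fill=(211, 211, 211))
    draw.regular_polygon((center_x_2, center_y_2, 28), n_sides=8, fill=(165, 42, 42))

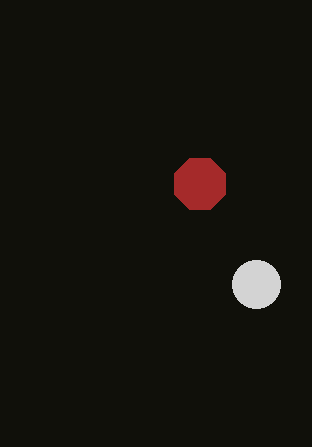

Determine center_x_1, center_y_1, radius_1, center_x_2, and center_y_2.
center_x_1 = 256; center_y_1 = 284; radius_1 = 24; center_x_2 = 200; center_y_2 = 184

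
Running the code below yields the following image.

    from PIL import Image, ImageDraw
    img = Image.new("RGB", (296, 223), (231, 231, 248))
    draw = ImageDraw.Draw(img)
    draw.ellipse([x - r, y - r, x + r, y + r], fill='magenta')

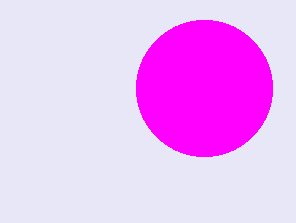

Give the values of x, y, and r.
x = 204
y = 88
r = 68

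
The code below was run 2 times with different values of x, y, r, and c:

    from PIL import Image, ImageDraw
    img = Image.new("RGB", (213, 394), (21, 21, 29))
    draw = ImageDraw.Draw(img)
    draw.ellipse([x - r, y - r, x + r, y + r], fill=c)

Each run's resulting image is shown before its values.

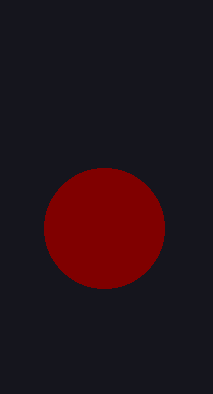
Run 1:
x = 104
y = 228
r = 60
c = 'maroon'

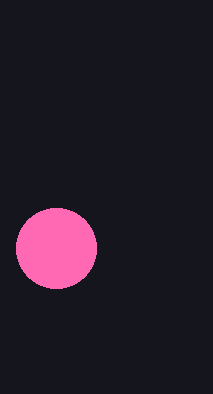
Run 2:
x = 56
y = 248
r = 40
c = 'hotpink'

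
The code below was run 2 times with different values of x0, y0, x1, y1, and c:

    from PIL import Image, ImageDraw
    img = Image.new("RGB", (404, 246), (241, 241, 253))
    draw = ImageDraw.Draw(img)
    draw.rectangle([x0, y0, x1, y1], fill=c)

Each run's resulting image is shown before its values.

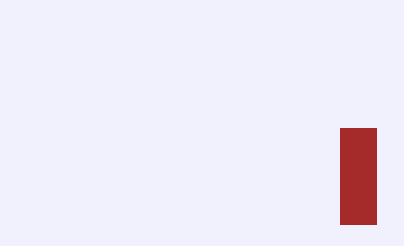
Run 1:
x0 = 340, y0 = 128, x1 = 376, y1 = 224, c = 'brown'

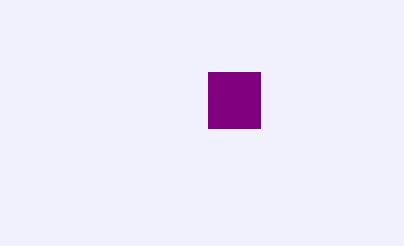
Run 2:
x0 = 208
y0 = 72
x1 = 260
y1 = 128
c = 'purple'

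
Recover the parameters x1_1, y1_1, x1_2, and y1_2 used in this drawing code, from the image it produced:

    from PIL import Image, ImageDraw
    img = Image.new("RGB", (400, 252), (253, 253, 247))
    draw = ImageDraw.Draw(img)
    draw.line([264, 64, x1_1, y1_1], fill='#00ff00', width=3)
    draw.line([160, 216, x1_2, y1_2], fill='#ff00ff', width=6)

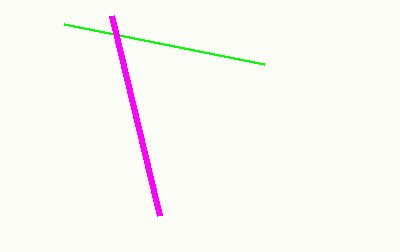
x1_1 = 64; y1_1 = 24; x1_2 = 112; y1_2 = 16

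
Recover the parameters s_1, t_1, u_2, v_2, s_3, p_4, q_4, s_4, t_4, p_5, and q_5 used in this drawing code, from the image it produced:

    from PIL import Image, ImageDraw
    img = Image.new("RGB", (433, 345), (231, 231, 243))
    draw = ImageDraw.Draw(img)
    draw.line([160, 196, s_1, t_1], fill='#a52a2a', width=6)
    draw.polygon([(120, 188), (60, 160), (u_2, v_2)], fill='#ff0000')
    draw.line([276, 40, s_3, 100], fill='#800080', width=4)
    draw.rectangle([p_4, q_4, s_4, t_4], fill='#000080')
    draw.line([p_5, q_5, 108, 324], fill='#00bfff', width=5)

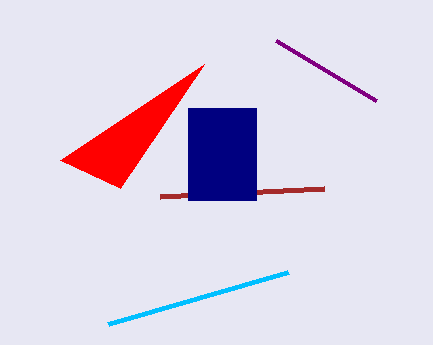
s_1 = 324; t_1 = 188; u_2 = 204; v_2 = 64; s_3 = 376; p_4 = 188; q_4 = 108; s_4 = 256; t_4 = 200; p_5 = 288; q_5 = 272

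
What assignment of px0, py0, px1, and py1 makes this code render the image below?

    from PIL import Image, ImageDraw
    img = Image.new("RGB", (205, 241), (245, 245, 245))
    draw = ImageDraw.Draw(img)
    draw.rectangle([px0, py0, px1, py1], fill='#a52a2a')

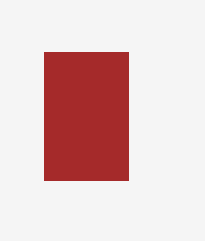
px0 = 44; py0 = 52; px1 = 128; py1 = 180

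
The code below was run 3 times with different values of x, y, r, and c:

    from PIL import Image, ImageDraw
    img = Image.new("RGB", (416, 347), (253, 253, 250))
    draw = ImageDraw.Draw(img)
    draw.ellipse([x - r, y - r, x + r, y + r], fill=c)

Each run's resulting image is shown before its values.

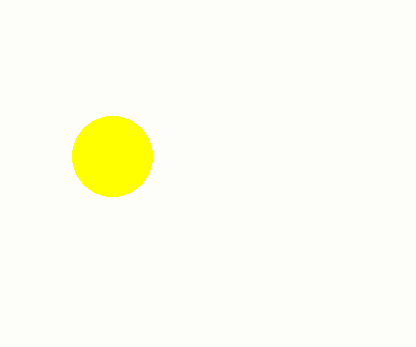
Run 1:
x = 112; y = 156; r = 40; c = 'yellow'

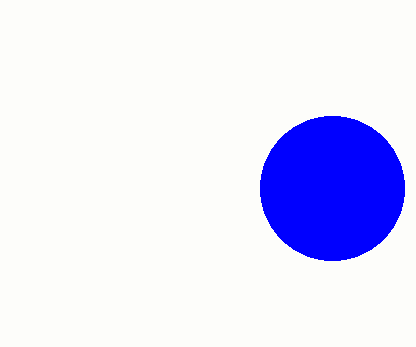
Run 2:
x = 332; y = 188; r = 72; c = 'blue'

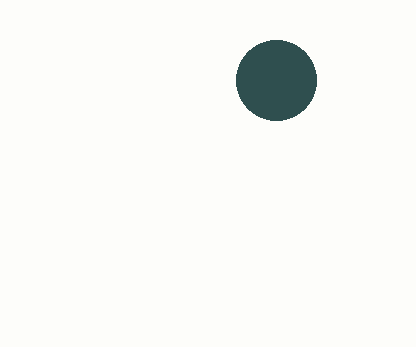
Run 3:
x = 276
y = 80
r = 40
c = 'darkslategray'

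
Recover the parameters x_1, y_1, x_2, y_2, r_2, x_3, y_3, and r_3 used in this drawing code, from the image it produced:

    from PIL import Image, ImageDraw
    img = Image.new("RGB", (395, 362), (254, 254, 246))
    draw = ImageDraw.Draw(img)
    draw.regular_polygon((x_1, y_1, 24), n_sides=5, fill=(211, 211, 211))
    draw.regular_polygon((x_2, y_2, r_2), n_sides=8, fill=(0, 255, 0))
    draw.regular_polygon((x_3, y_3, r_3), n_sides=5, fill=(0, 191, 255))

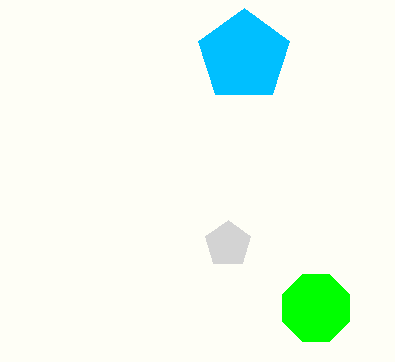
x_1 = 228; y_1 = 244; x_2 = 316; y_2 = 308; r_2 = 36; x_3 = 244; y_3 = 56; r_3 = 48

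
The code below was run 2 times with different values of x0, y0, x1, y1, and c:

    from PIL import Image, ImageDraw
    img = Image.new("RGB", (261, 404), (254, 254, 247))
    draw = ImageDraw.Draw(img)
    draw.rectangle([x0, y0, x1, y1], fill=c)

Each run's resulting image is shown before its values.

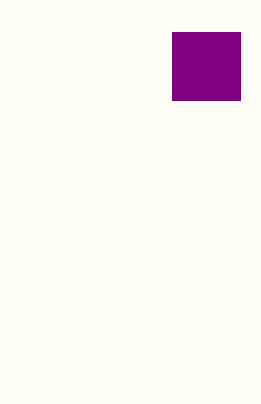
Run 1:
x0 = 172, y0 = 32, x1 = 240, y1 = 100, c = 'purple'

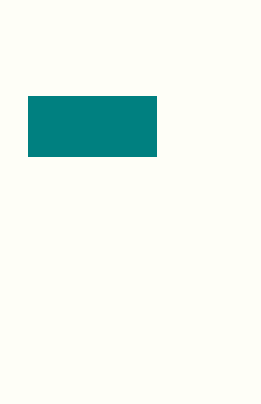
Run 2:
x0 = 28
y0 = 96
x1 = 156
y1 = 156
c = 'teal'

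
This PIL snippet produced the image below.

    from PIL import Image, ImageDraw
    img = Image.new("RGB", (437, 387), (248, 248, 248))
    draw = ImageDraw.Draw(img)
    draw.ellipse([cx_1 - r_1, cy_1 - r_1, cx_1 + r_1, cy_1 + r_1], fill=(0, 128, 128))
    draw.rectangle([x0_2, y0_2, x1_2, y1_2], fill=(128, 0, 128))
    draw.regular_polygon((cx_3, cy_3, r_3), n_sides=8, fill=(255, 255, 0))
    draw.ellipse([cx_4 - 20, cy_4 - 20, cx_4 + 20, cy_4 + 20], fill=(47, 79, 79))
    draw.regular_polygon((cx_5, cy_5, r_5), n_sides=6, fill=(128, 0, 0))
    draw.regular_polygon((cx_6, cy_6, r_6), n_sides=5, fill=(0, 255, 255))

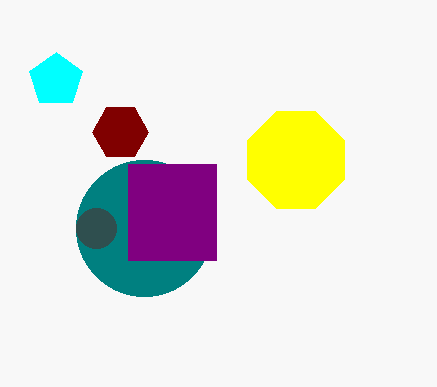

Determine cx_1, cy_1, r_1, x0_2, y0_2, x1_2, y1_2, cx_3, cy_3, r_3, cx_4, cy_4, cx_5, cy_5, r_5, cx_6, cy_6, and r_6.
cx_1 = 144; cy_1 = 228; r_1 = 68; x0_2 = 128; y0_2 = 164; x1_2 = 216; y1_2 = 260; cx_3 = 296; cy_3 = 160; r_3 = 52; cx_4 = 96; cy_4 = 228; cx_5 = 120; cy_5 = 132; r_5 = 28; cx_6 = 56; cy_6 = 80; r_6 = 28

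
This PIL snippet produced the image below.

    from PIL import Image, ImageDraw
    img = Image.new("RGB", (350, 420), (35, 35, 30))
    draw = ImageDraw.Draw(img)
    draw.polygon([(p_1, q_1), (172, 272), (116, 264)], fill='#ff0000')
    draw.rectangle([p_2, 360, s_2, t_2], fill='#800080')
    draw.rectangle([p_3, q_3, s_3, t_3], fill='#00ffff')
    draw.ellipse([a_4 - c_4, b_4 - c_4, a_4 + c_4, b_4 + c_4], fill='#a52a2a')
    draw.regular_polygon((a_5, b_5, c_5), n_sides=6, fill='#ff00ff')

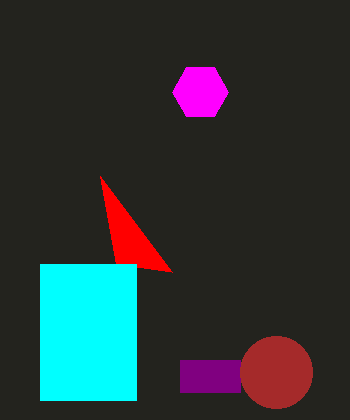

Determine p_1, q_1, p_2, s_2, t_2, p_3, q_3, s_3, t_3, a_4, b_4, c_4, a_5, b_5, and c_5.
p_1 = 100; q_1 = 176; p_2 = 180; s_2 = 240; t_2 = 392; p_3 = 40; q_3 = 264; s_3 = 136; t_3 = 400; a_4 = 276; b_4 = 372; c_4 = 36; a_5 = 200; b_5 = 92; c_5 = 28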